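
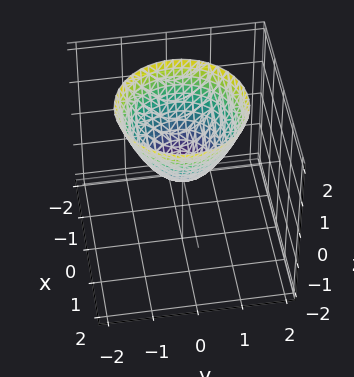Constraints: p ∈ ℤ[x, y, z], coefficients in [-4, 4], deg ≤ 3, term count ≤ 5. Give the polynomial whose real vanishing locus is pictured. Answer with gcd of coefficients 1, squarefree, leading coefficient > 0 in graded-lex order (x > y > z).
x^2 + y^2 - z

First, the degree is 2 — a single bowl opening along one axis; a quadric.
Then, symmetries: rotational symmetry about the z-axis ⇒ p depends on x, y only through x² + y².
Then, observable constraints: one y-axis crossing is at y = 0; it meets the z-axis at z = 0 (among the integer gridlines); one x-axis crossing is at x = 0; a circular section at z = 2 has radius between 1 and 2.
Finally, matching integer coefficients to the picture gives p.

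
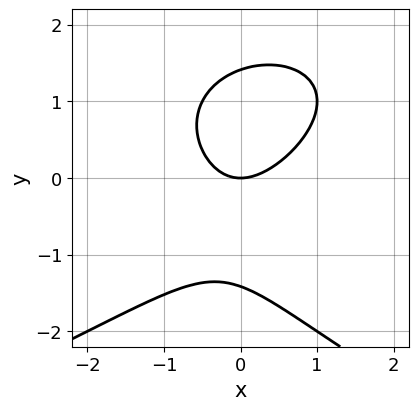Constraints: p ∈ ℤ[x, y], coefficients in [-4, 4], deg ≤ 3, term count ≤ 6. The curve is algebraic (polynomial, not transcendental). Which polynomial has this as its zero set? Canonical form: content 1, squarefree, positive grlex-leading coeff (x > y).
y^3 + 2*x^2 - x*y - 2*y

First, the degree is 3 — no degree-2 curve has this shape.
Next, from the visible intercepts: it meets the x-axis at x = 0 (among the integer gridlines); it crosses the y-axis at the gridline y = 0.
Finally, putting this together gives p.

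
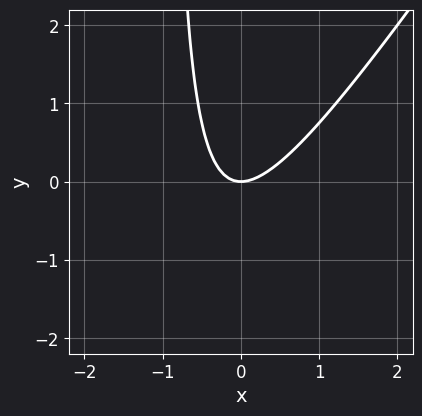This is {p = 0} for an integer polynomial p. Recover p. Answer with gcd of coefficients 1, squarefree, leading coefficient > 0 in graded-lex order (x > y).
3*x^2 - 2*x*y - 2*y

1. Degree: a generic line meets the curve in up to 2 points, so deg p = 2.
2. Reading off the gridlines: it meets the x-axis at x = 0 (among the integer gridlines); it meets the y-axis at y = 0 (among the integer gridlines).
3. Fitting integer coefficients to these (and the overall shape) gives p.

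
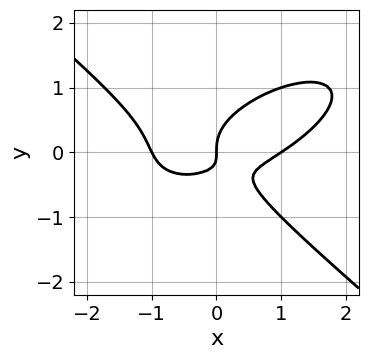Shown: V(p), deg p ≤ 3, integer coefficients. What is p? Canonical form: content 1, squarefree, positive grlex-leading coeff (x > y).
x^3 - x^2*y + 3*y^3 - 2*x*y - x

1. The degree is 3 — the shape is more complex than any degree-2 curve.
2. Reading off the gridlines: the x-axis gridline crossings are at x ∈ {-1, 0, 1}; it crosses the y-axis at the gridline y = 0.
3. The integer polynomial consistent with all of this is the stated p.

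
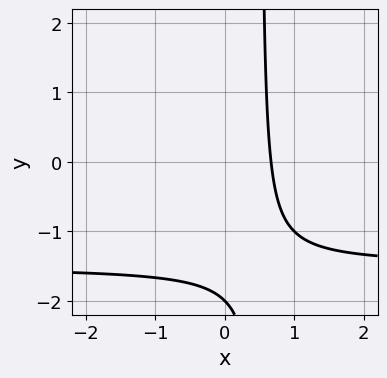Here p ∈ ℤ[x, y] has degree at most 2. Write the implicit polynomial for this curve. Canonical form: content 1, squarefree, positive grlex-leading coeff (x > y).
2*x*y + 3*x - y - 2

deg p = 2.
Reading off the gridlines: it crosses the y-axis at the gridline y = -2.
Matching integer coefficients to the picture gives p.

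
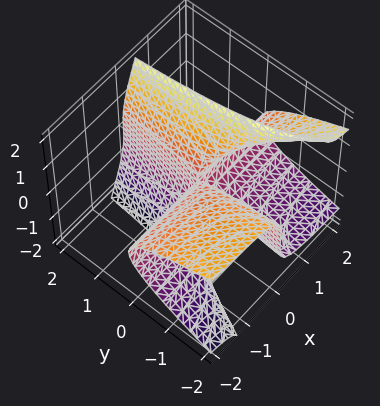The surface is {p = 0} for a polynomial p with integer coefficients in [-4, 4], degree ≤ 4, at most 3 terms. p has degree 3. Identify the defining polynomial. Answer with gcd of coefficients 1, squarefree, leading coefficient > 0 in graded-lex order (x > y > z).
3*x*z^2 - z^3 + 3*x*y

deg p = 3.
Observable constraints: the visible x-axis segment lies entirely on the surface; it meets the z-axis at z = 0 (among the integer gridlines); every point of the y-axis in the box is on the surface.
Fitting integer coefficients to these (and the overall shape) gives p.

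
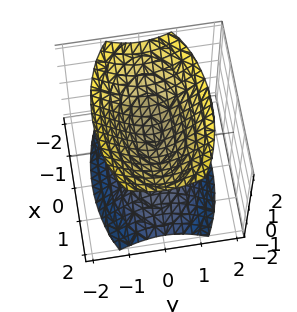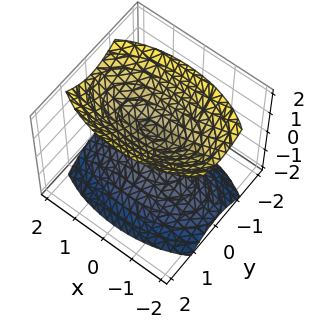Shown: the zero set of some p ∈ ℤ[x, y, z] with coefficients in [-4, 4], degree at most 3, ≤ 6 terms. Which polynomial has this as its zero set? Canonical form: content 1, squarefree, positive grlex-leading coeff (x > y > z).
x^2 + 3*y^2 - 2*z^2 + 1

The picture has 2 separate pieces.
Degree: two separate bowl-shaped sheets opening away from each other; a quadric, so deg p = 2.
Symmetries: the y ↦ −y reflection is a symmetry, so y appears only in even powers; the z ↦ −z reflection is a symmetry, so z appears only in even powers; the x ↦ −x reflection is a symmetry, so x appears only in even powers.
Observable constraints: no y-intercept at any integer in the box; it misses every integer gridline on the x-axis.
Matching integer coefficients to the picture gives p.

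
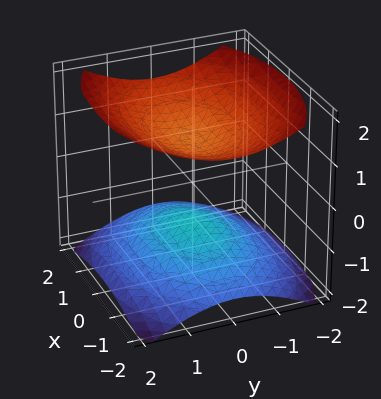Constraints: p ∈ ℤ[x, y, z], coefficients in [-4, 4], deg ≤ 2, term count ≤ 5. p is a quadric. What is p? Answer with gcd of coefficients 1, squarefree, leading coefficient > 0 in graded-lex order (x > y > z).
x^2 + 2*y^2 - 3*z^2 + 3

First, the picture has 2 separate pieces. Treating them together as one polynomial.
Then, degree: two sheets facing apart; a quadric, so deg p = 2.
Then, symmetries: it's symmetric under z → −z, forcing even powers of z; it's symmetric under y → −y, forcing even powers of y; it's symmetric under x → −x, forcing even powers of x.
Next, against the integer gridlines: the surface avoids every integer x-axis point in the box; no y-intercept at any integer in the box; the z-axis gridline crossings are at z ∈ {-1, 1}.
Finally, together with the visible shape, these determine p as stated.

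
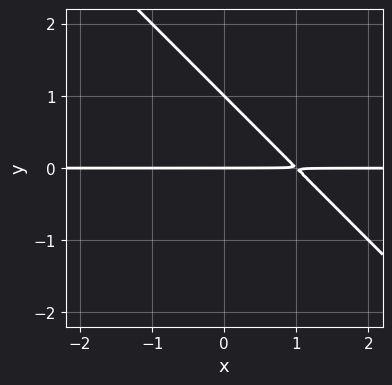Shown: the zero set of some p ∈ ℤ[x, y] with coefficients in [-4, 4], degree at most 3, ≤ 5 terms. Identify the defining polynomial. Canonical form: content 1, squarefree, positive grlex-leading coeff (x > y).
1. deg p = 2. A generic line meets the curve in up to 2 points.
2. From the axis intercepts and sections: the visible x-axis segment lies entirely on the curve; the y-axis gridline crossings are at y ∈ {0, 1}.
3. The integer polynomial consistent with all of this is the stated p.

x*y + y^2 - y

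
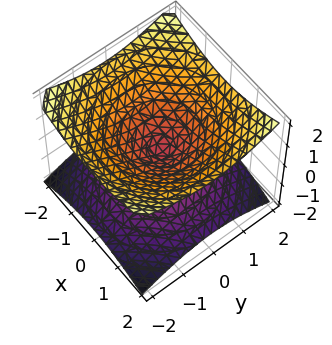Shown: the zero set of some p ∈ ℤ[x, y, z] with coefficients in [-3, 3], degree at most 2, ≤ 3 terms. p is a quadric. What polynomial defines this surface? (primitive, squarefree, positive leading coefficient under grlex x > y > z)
x^2 + y^2 - 2*z^2

deg p = 2.
Symmetries: the z-axis is an axis of rotation, so x and y enter only as x² + y²; the z ↦ −z reflection is a symmetry, so z appears only in even powers.
From the axis intercepts and sections: it meets the z-axis at z = 0 (among the integer gridlines); one y-axis crossing is at y = 0.
Fitting integer coefficients to these (and the overall shape) gives p.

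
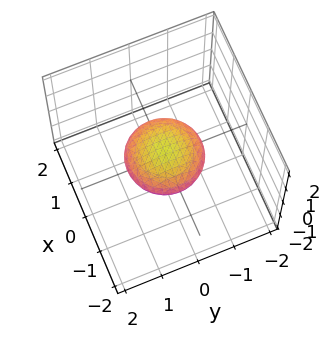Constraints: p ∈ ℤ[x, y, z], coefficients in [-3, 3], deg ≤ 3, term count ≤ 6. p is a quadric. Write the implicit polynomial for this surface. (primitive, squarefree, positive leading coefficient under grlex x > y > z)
First, degree: bounded and convex; a quadric, so deg p = 2.
Then, symmetries: the z ↦ −z reflection is a symmetry, so z appears only in even powers; rotational symmetry about the z-axis ⇒ p depends on x, y only through x² + y².
Next, from the visible intercepts: among the integer gridlines, it crosses the x-axis at x ∈ {-1, 1}; the y-axis gridline crossings are at y ∈ {-1, 1}.
Finally, these observations pin down the coefficients.

x^2 + y^2 + 3*z^2 - 1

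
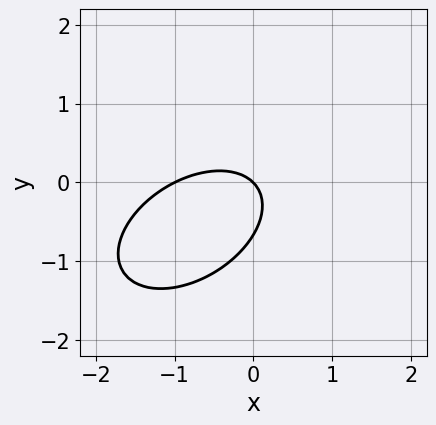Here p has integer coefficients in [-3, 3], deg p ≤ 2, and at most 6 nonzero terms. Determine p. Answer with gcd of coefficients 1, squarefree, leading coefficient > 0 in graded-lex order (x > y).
2*x^2 - 2*x*y + 3*y^2 + 2*x + 2*y

(a) The degree is 2 — the shape is more complex than any degree-1 curve.
(b) From the visible intercepts: it meets the y-axis at y = 0 (among the integer gridlines); among the integer gridlines, it crosses the x-axis at x ∈ {-1, 0}.
(c) Solving for integer coefficients yields p as stated.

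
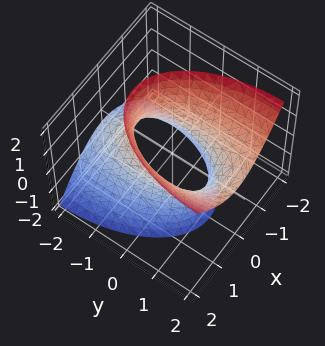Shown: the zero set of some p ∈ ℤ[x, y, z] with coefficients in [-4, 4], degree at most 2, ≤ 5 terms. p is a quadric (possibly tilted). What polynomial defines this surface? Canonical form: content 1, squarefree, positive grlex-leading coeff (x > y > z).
1. Degree: the shape is more complex than any degree-1 surface, so deg p = 2.
2. Checking where it meets the axes: no z-intercept at any integer in the box.
3. Assembling these constraints gives the stated polynomial.

3*x^2 + y^2 - 2*y*z - z^2 - 2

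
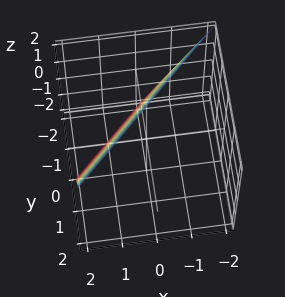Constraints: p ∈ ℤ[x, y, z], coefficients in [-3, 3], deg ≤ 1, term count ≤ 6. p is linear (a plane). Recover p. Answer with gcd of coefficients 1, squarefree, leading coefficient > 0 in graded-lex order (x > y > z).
(a) deg p = 1.
(b) Observable constraints: one y-axis crossing is at y = -1; one z-axis crossing is at z = 2.
(c) Fitting integer coefficients to these (and the overall shape) gives p.

2*x - 2*y + z - 2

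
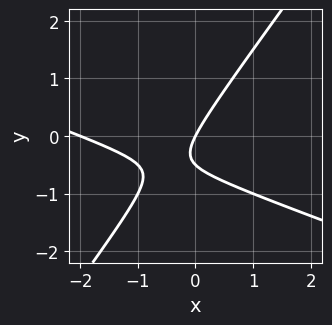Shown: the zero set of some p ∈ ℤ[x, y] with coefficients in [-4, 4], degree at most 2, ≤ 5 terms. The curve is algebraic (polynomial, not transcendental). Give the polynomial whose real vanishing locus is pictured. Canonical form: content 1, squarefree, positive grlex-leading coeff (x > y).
deg p = 2.
Against the integer gridlines: it crosses the y-axis at the gridline y = 0; the x-axis gridline crossings are at x ∈ {-2, 0}.
Putting this together gives p.

x^2 + 2*x*y - 2*y^2 + 2*x - y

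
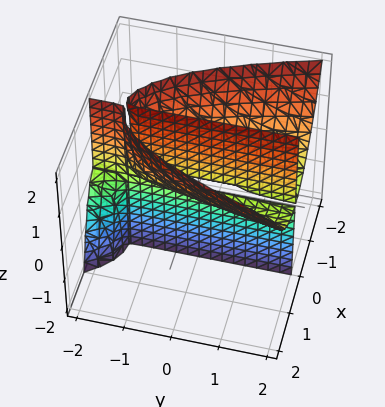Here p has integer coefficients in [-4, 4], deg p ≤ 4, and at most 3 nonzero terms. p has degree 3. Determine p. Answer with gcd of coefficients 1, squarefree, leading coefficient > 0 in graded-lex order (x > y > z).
3*x^3 - 2*x*y*z - 3*x*z

First, the picture has 3 separate pieces. They look like related sheets of one shape, so recover p as a whole.
Then, degree: the shape is more complex than any degree-2 surface, so deg p = 3.
Next, reading off the gridlines: the visible z-axis segment lies entirely on the surface; one x-axis crossing is at x = 0.
Finally, together with the visible shape, these determine p as stated. Check: (0, -1, 0) on the y-axis lies on the surface, and p(0, -1, 0) = 0. ✓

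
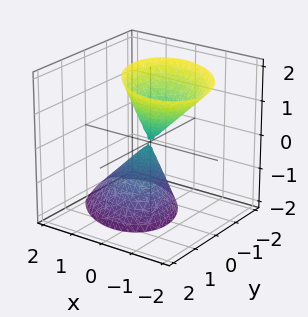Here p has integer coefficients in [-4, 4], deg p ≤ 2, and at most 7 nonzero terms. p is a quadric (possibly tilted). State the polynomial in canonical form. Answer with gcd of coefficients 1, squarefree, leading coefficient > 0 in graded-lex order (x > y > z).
3*x^2 + 2*x*y + 2*x*z + 3*y^2 - z^2

1. There are 2 components.
2. deg p = 2.
3. Checking where it meets the axes: one z-axis crossing is at z = 0; one y-axis crossing is at y = 0.
4. Assembling these constraints gives the stated polynomial.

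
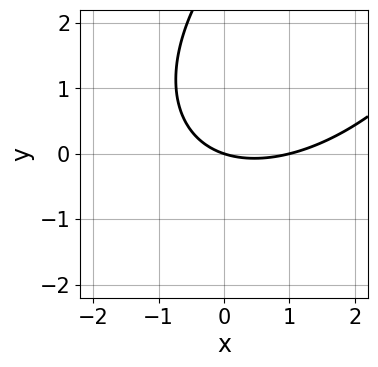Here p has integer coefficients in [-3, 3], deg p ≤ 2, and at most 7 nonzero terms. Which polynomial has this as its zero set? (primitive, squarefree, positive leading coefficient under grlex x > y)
x^2 - x*y + y^2 - x - 3*y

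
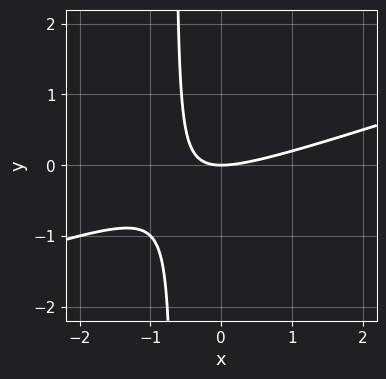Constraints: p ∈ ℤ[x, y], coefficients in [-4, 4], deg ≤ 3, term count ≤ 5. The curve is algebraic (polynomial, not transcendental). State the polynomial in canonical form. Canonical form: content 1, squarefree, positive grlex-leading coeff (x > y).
The degree is 2 — no degree-1 curve has this shape.
From the visible intercepts: it crosses the x-axis at the gridline x = 0; one y-axis crossing is at y = 0.
These observations pin down the coefficients.

x^2 - 3*x*y - 2*y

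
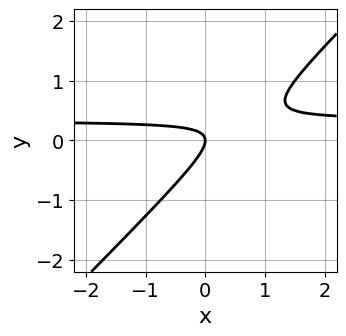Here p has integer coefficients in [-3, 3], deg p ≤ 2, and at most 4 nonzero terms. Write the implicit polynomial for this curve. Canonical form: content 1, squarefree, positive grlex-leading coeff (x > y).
3*x*y - 3*y^2 - x

(a) deg p = 2.
(b) From the visible intercepts: it meets the x-axis at x = 0 (among the integer gridlines); one y-axis crossing is at y = 0.
(c) Assembling these constraints gives the stated polynomial.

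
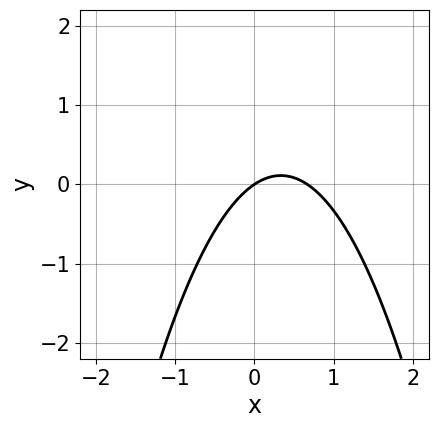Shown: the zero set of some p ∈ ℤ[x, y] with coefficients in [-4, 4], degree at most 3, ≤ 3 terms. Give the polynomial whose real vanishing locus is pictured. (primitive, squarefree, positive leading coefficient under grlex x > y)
3*x^2 - 2*x + 3*y

1. deg p = 2. A generic line meets the curve in up to 2 points.
2. Observable constraints: one x-axis crossing is at x = 0; it crosses the y-axis at the gridline y = 0.
3. The integer polynomial consistent with all of this is the stated p.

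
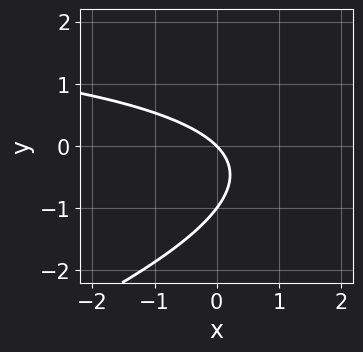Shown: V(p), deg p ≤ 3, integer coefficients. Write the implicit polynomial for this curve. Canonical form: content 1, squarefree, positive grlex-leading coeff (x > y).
x*y - 3*y^2 - 3*x - 3*y

Degree: a generic line meets the curve in up to 2 points, so deg p = 2.
From the visible intercepts: among the integer gridlines, it crosses the y-axis at y ∈ {-1, 0}; it crosses the x-axis at the gridline x = 0.
Fitting integer coefficients to these (and the overall shape) gives p.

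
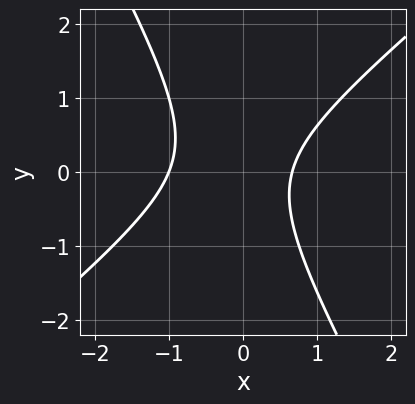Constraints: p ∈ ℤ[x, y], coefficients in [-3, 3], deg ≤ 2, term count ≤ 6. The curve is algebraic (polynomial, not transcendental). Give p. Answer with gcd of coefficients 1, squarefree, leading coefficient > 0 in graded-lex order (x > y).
3*x^2 - 2*x*y - 2*y^2 + x - 2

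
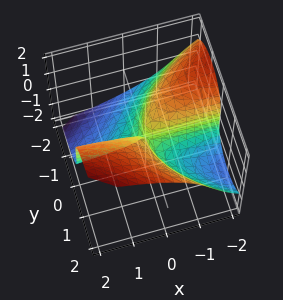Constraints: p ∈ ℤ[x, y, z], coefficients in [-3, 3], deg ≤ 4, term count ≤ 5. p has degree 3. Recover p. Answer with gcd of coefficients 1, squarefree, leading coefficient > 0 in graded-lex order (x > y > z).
Degree: the shape is more complex than any degree-2 surface, so deg p = 3.
From the axis intercepts and sections: it meets the y-axis at y = 0 (among the integer gridlines); it crosses the z-axis at the gridline z = 0.
Together with the visible shape, these determine p as stated.

y^3 - y^2*z - z^3 + 3*x*y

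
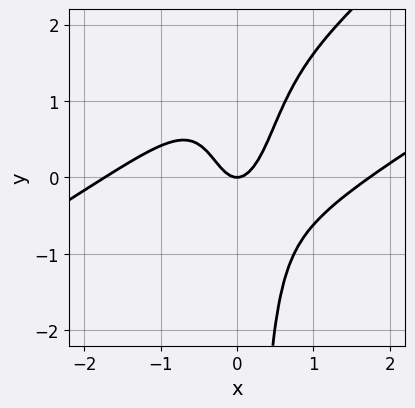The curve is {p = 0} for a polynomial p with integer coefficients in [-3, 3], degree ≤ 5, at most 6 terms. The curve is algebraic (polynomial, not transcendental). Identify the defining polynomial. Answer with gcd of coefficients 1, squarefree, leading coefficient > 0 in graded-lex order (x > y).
The degree is 4 — a generic line meets the curve in up to 4 points.
From the visible intercepts: it meets the x-axis at x = 0 (among the integer gridlines); it meets the y-axis at y = 0 (among the integer gridlines).
Fitting integer coefficients to these (and the overall shape) gives p.

x^4 - 3*x^3*y + 2*x^2*y^2 - 3*x^2 + y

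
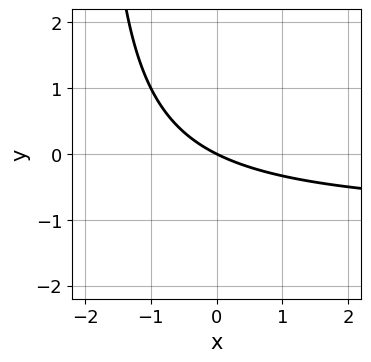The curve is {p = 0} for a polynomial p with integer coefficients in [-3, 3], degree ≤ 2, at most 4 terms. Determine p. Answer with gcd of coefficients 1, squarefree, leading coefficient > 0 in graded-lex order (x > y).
Degree: no degree-1 curve has this shape, so deg p = 2.
From the visible intercepts: it meets the x-axis at x = 0 (among the integer gridlines); it crosses the y-axis at the gridline y = 0.
Solving for integer coefficients yields p as stated.

x*y + x + 2*y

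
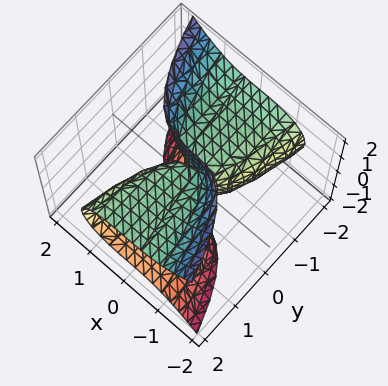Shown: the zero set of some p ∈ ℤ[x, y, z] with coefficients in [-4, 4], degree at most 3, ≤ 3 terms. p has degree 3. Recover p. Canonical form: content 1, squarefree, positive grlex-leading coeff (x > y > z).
(a) deg p = 3.
(b) Reading off the gridlines: it crosses the y-axis at the gridline y = 0; it crosses the x-axis at the gridline x = 0; the visible z-axis segment lies entirely on the surface.
(c) Putting this together gives p.

x^3 + y*z^2 - y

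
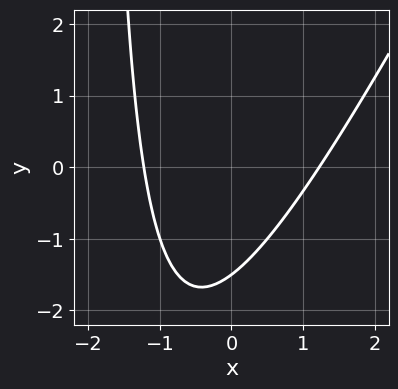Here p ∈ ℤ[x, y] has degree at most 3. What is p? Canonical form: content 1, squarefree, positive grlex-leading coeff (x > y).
2*x^2 - x*y - 2*y - 3

deg p = 2.
Putting this together gives p.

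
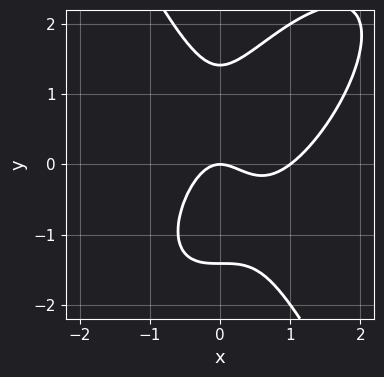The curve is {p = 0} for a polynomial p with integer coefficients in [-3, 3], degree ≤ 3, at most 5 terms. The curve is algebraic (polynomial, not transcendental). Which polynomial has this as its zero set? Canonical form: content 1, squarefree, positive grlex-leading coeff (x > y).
3*x^3 - 2*x^2*y + y^3 - 3*x^2 - 2*y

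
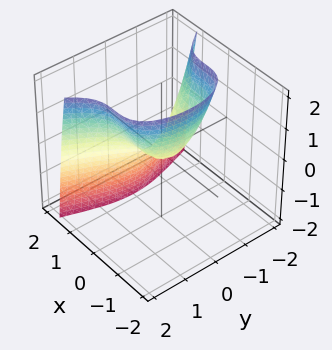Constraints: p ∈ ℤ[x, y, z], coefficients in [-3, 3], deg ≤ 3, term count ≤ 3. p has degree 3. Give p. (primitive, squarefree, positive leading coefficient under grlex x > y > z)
1. The degree is 3 — the shape is more complex than any degree-2 surface.
2. Against the integer gridlines: one z-axis crossing is at z = 0; it meets the y-axis at y = 0 (among the integer gridlines).
3. Putting this together gives p.

3*x^3 - 2*y^2 + 2*z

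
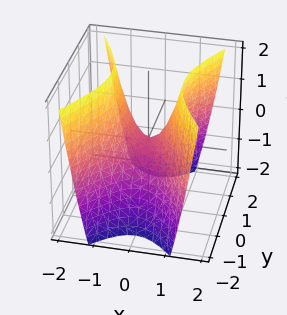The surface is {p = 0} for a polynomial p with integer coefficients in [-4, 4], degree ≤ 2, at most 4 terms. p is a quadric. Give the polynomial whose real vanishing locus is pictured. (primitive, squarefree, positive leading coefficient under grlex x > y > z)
First, deg p = 2. A saddle surface; a quadric.
Next, symmetries: the y ↦ −y reflection is a symmetry, so y appears only in even powers; the x ↦ −x reflection is a symmetry, so x appears only in even powers.
Next, reading off the gridlines: one x-axis crossing is at x = 0; it meets the z-axis at z = 0 (among the integer gridlines).
Finally, the integer polynomial consistent with all of this is the stated p.

2*x^2 - y^2 - z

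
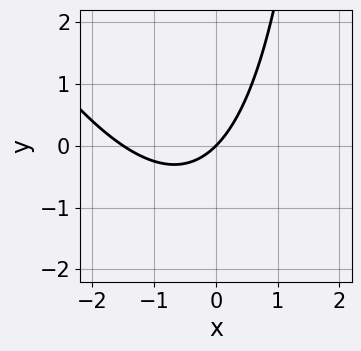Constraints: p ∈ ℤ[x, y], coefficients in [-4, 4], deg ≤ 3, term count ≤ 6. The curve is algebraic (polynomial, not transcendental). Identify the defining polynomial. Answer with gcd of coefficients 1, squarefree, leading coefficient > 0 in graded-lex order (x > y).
1. The degree is 2 — no degree-1 curve has this shape.
2. Reading off the gridlines: one y-axis crossing is at y = 0; it crosses the x-axis at the gridline x = 0.
3. Assembling these constraints gives the stated polynomial.

2*x^2 + x*y + 3*x - 3*y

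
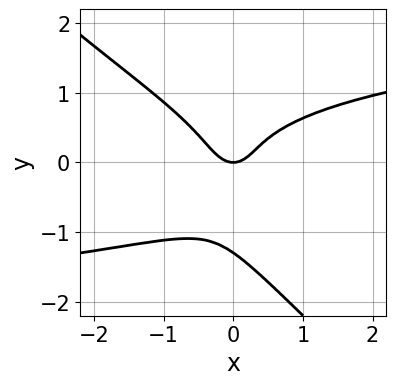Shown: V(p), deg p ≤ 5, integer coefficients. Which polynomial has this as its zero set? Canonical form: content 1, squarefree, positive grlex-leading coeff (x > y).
2*x*y^3 + 2*y^4 + 2*y^3 - 2*x^2 + y

1. deg p = 4.
2. Reading off the gridlines: it meets the x-axis at x = 0 (among the integer gridlines); it crosses the y-axis at the gridline y = 0.
3. Together with the visible shape, these determine p as stated.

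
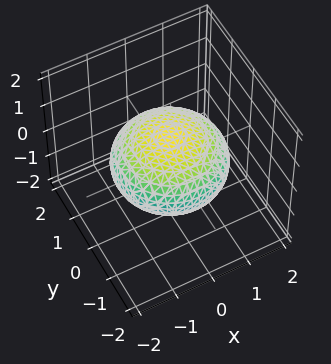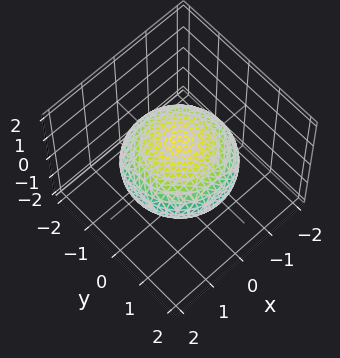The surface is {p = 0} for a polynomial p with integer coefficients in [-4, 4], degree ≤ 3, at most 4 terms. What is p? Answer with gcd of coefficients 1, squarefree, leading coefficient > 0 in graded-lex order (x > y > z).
1. The degree is 2 — a generic line meets the surface in up to 2 points.
2. Symmetries: rotational symmetry about the z-axis ⇒ p depends on x, y only through x² + y².
3. Checking where it meets the axes: a circular section at z = 0 has radius between 1 and 2; the z-axis gridline crossings are at z ∈ {-1, 1}.
4. The integer polynomial consistent with all of this is the stated p.

x^2 + y^2 + 2*z^2 - 2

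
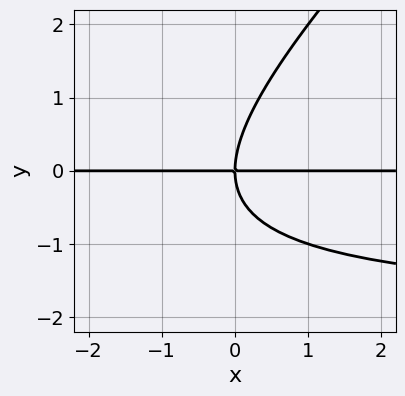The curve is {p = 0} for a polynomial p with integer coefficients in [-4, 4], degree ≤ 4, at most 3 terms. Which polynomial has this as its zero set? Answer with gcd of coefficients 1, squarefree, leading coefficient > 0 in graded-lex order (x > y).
x*y^2 - y^3 + 2*x*y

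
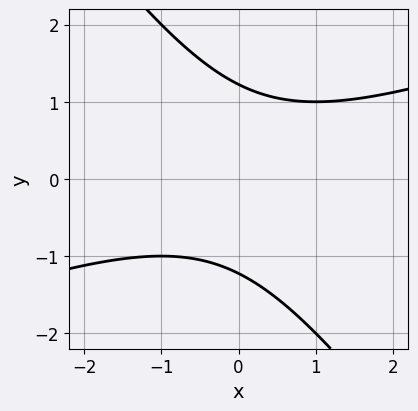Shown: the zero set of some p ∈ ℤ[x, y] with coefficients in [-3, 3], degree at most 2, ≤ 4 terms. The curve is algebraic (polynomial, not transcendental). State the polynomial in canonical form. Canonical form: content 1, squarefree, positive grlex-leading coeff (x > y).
x^2 - 2*x*y - 2*y^2 + 3

1. Degree: the shape is more complex than any degree-1 curve, so deg p = 2.
2. Reading off the gridlines: it misses every integer gridline on the x-axis.
3. The integer polynomial consistent with all of this is the stated p.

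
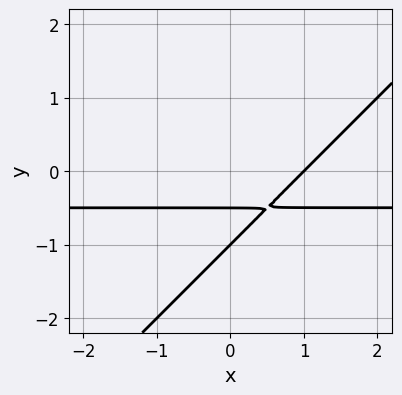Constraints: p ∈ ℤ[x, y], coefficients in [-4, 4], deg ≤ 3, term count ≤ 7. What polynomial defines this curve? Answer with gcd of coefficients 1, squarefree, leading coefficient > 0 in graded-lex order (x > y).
2*x*y - 2*y^2 + x - 3*y - 1

First, deg p = 2. The shape is more complex than any degree-1 curve.
Then, observable constraints: it crosses the x-axis at the gridline x = 1; it crosses the y-axis at the gridline y = -1.
Finally, the integer polynomial consistent with all of this is the stated p.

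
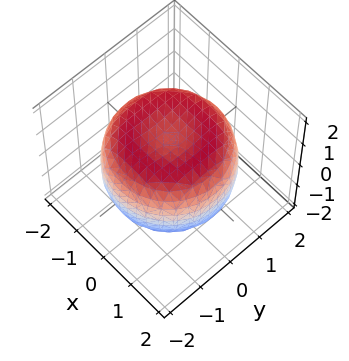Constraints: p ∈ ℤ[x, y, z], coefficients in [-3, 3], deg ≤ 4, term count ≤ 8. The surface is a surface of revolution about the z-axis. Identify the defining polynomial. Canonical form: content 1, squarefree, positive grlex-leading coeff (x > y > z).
(a) The degree is 4 — no degree-3 surface has this shape.
(b) Symmetry: the surface is invariant under rotation about z: p = q(x² + y², z).
(c) Observable constraints: a circular section at z = 1 has radius between 1 and 2; the z-axis gridline crossings are at z ∈ {-1, 1}.
(d) Matching integer coefficients to the picture gives p.

x^4 + 2*x^2*y^2 + y^4 - 2*x^2 - 2*y^2 + 2*z^2 - 2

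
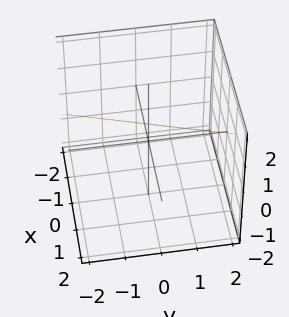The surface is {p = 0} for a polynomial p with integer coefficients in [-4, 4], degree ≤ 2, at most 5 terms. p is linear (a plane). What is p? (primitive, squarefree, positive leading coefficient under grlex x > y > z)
3*x - y - 3*z + 2

1. deg p = 1. The surface is flat (a plane).
2. From the visible intercepts: it meets the y-axis at y = 2 (among the integer gridlines).
3. Solving for integer coefficients yields p as stated.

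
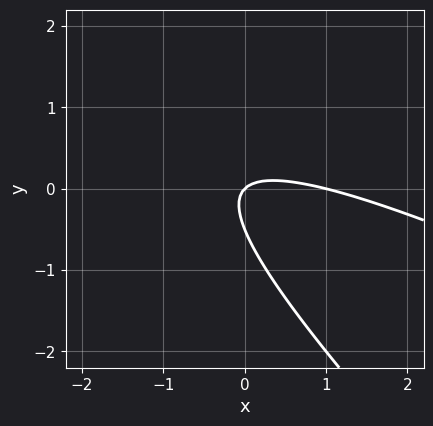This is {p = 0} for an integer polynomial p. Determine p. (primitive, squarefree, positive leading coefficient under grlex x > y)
x^2 + 3*x*y + 2*y^2 - x + y

1. deg p = 2. No degree-1 curve has this shape.
2. From the visible intercepts: one y-axis crossing is at y = 0; among the integer gridlines, it crosses the x-axis at x ∈ {0, 1}.
3. Together with the visible shape, these determine p as stated.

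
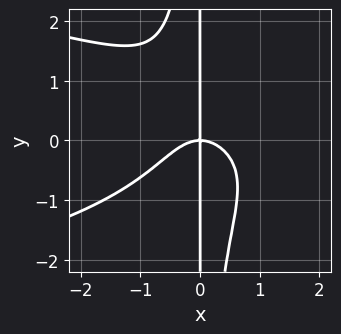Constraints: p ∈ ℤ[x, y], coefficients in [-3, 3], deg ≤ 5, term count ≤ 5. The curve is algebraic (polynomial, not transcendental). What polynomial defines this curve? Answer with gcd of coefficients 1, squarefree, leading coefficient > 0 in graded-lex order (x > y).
x^2*y^2 + x^3 + x*y

1. deg p = 4.
2. Reading off the gridlines: it meets the x-axis at x = 0 (among the integer gridlines); the visible y-axis segment lies entirely on the curve.
3. These observations pin down the coefficients.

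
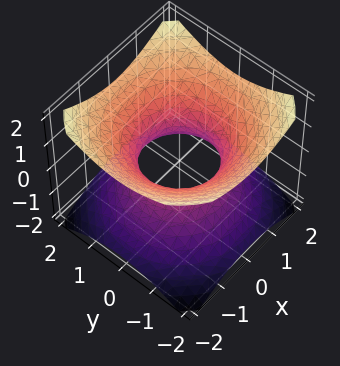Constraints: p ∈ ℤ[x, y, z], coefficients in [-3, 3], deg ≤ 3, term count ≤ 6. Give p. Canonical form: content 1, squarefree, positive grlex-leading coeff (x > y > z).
2*x^2 + 2*y^2 - 3*z^2 - 2

The degree is 2 — an hourglass — one-sheet hyperboloid; a quadric.
Symmetries: mirror symmetry z ↦ −z ⇒ only even powers of z; every cross-section ⟂ z is a circle, so x, y appear only via x² + y².
Reading off the gridlines: it misses every integer gridline on the z-axis; among the integer gridlines, it crosses the x-axis at x ∈ {-1, 1}; the y-axis gridline crossings are at y ∈ {-1, 1}; a circular section at z = -1 has radius between 1 and 2.
The integer polynomial consistent with all of this is the stated p.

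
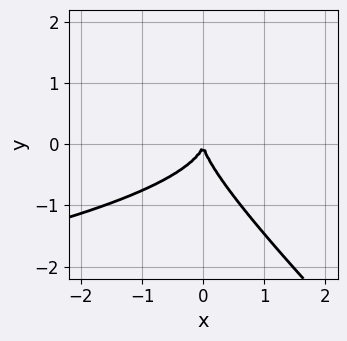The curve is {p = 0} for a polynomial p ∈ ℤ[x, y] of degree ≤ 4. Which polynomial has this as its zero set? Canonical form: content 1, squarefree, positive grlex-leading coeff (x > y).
x*y^2 + y^3 + x^2

First, deg p = 3. No degree-2 curve has this shape.
Then, reading off the gridlines: it meets the x-axis at x = 0 (among the integer gridlines); it meets the y-axis at y = 0 (among the integer gridlines).
Finally, together with the visible shape, these determine p as stated.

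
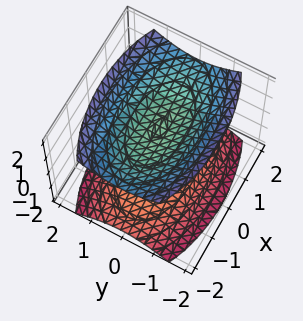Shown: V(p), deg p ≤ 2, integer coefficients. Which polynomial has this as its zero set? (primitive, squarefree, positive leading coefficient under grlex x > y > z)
The picture has 2 separate pieces.
deg p = 2.
Symmetries: the x ↦ −x reflection is a symmetry, so x appears only in even powers; it's symmetric under y → −y, forcing even powers of y; it's symmetric under z → −z, forcing even powers of z.
From the visible intercepts: no x-intercept at any integer in the box; it misses every integer gridline on the y-axis; the z-axis gridline crossings are at z ∈ {-1, 1}.
Solving for integer coefficients yields p as stated.

x^2 + 3*y^2 - 3*z^2 + 3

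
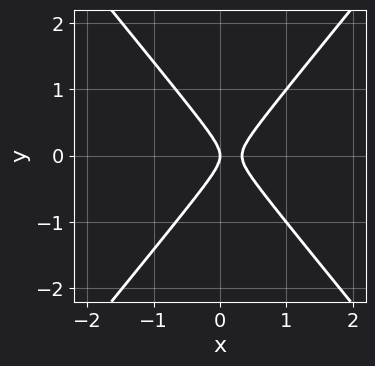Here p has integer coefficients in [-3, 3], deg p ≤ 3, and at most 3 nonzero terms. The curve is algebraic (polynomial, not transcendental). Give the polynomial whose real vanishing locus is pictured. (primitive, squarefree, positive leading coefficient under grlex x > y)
3*x^2 - 2*y^2 - x

deg p = 2. No degree-1 curve has this shape.
Symmetries: the y ↦ −y reflection is a symmetry, so y appears only in even powers.
From the axis intercepts and sections: it crosses the x-axis at the gridline x = 0; it crosses the y-axis at the gridline y = 0.
Solving for integer coefficients yields p as stated.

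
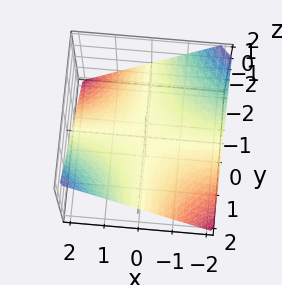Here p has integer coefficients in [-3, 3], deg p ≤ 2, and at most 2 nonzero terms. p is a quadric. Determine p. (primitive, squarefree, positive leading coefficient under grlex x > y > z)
deg p = 2. A hyperbolic paraboloid; a quadric.
From the axis intercepts and sections: the visible x-axis segment lies entirely on the surface; it crosses the z-axis at the gridline z = 0; every point of the y-axis in the box is on the surface.
Assembling these constraints gives the stated polynomial.

x*y - 2*z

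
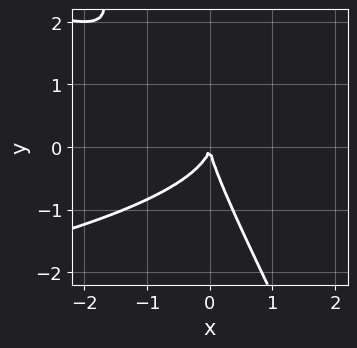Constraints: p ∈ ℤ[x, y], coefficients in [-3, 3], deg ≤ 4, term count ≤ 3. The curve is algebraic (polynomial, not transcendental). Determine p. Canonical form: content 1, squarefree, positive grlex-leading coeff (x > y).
(a) The degree is 3 — a generic line meets the curve in up to 3 points.
(b) Observable constraints: it crosses the y-axis at the gridline y = 0; it crosses the x-axis at the gridline x = 0.
(c) Solving for integer coefficients yields p as stated.

2*x*y^2 + y^3 + 2*x^2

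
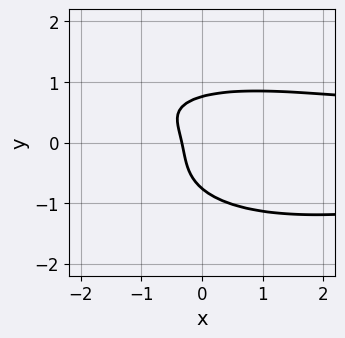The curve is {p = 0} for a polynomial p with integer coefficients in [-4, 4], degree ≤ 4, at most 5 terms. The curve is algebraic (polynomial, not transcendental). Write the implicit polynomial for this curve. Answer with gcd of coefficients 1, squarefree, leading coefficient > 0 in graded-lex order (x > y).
Degree: a generic line meets the curve in up to 4 points, so deg p = 4.
The integer polynomial consistent with all of this is the stated p.

x^2*y^2 + 3*y^4 + 2*x*y - 3*x - 1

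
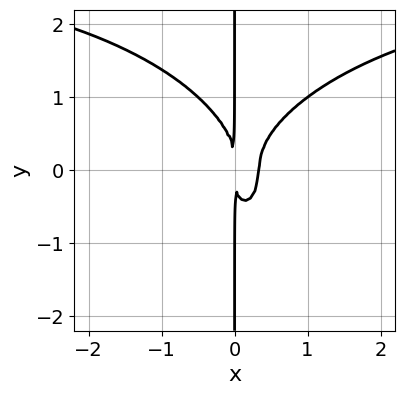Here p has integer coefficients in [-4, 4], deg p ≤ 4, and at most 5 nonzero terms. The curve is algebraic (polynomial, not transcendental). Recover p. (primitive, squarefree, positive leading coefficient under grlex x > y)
x^3*y + x*y^3 - 3*x^3 + x^2

First, degree: the shape is more complex than any degree-3 curve, so deg p = 4.
Next, checking where it meets the axes: every point of the y-axis in the box is on the curve.
Finally, matching integer coefficients to the picture gives p.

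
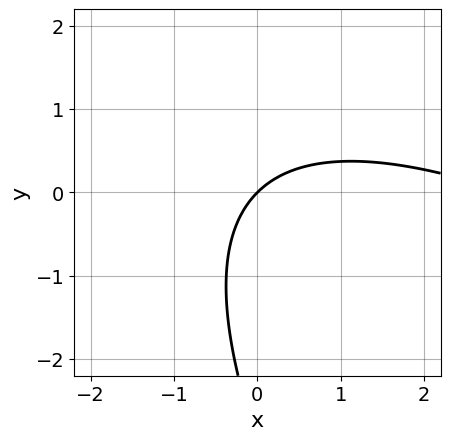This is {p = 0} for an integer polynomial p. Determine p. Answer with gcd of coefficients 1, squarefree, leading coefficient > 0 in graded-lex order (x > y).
x^2 + 2*x*y + y^2 - 3*x + 3*y

First, deg p = 2.
Then, against the integer gridlines: it crosses the x-axis at the gridline x = 0; it crosses the y-axis at the gridline y = 0.
Finally, assembling these constraints gives the stated polynomial.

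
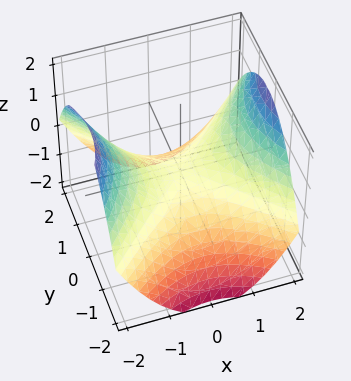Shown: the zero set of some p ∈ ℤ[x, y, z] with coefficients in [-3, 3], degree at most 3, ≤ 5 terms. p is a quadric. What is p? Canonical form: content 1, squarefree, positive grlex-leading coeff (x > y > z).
deg p = 2. A hyperbolic paraboloid; a quadric.
Symmetries: mirror symmetry y ↦ −y ⇒ only even powers of y; mirror symmetry x ↦ −x ⇒ only even powers of x.
Reading off the gridlines: it meets the y-axis at y = 0 (among the integer gridlines); it meets the x-axis at x = 0 (among the integer gridlines); one z-axis crossing is at z = 0.
Together with the visible shape, these determine p as stated.

x^2 - y^2 - 2*z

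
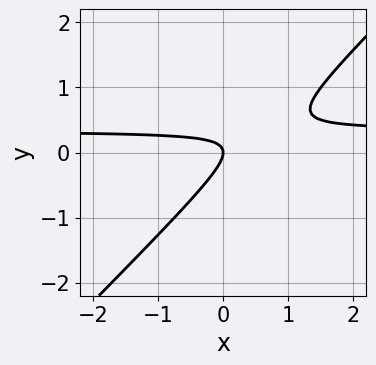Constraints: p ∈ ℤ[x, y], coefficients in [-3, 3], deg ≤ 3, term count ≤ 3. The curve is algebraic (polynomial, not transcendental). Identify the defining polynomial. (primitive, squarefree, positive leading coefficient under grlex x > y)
3*x*y - 3*y^2 - x

First, degree: a generic line meets the curve in up to 2 points, so deg p = 2.
Then, from the axis intercepts and sections: one x-axis crossing is at x = 0; it meets the y-axis at y = 0 (among the integer gridlines).
Finally, together with the visible shape, these determine p as stated.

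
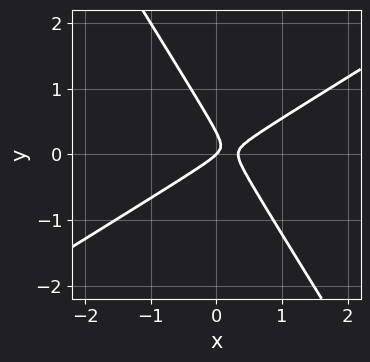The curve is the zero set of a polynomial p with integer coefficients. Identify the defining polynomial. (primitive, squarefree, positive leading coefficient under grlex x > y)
3*x^2 - 3*x*y - 3*y^2 - x + y

(a) The degree is 2 — a generic line meets the curve in up to 2 points.
(b) From the axis intercepts and sections: one x-axis crossing is at x = 0; it crosses the y-axis at the gridline y = 0.
(c) Putting this together gives p.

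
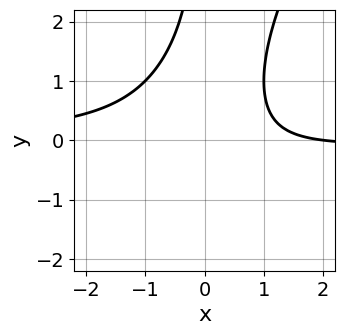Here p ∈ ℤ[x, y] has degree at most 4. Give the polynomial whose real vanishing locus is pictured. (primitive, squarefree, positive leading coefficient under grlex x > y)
2*x^2*y - x*y^2 + x - 2

(a) The degree is 3 — no degree-2 curve has this shape.
(b) From the visible intercepts: it meets the x-axis at x = 2 (among the integer gridlines); it misses every integer gridline on the y-axis.
(c) Fitting integer coefficients to these (and the overall shape) gives p.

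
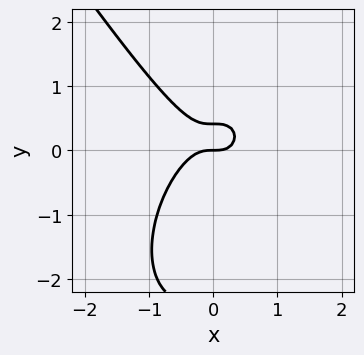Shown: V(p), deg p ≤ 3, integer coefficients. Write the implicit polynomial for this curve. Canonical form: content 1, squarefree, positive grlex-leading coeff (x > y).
deg p = 3. The shape is more complex than any degree-2 curve.
Checking where it meets the axes: one y-axis crossing is at y = 0; one x-axis crossing is at x = 0.
Matching integer coefficients to the picture gives p.

3*x^3 + y^3 + 2*y^2 - y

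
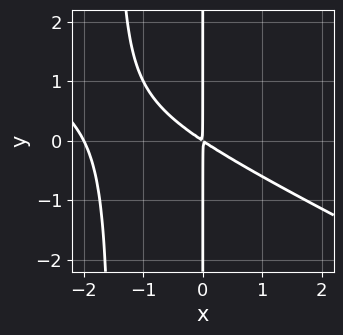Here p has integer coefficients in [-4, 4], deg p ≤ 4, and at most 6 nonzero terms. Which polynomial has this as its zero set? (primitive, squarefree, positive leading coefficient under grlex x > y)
The degree is 3 — the shape is more complex than any degree-2 curve.
Observable constraints: every point of the y-axis in the box is on the curve; one x-axis crossing is at x = -2.
Together with the visible shape, these determine p as stated.

x^3 + 2*x^2*y + 2*x^2 + 3*x*y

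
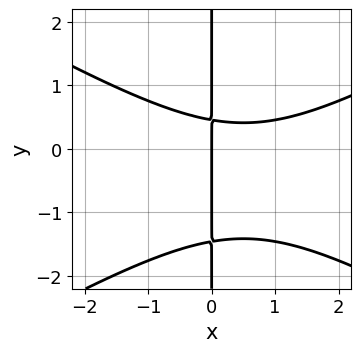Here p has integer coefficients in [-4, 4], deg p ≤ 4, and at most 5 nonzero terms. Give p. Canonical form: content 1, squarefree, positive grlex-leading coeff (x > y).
x^3 - 3*x*y^2 - x^2 - 3*x*y + 2*x

(a) Degree: the shape is more complex than any degree-2 curve, so deg p = 3.
(b) Against the integer gridlines: every point of the y-axis in the box is on the curve; it meets the x-axis at x = 0 (among the integer gridlines).
(c) Assembling these constraints gives the stated polynomial.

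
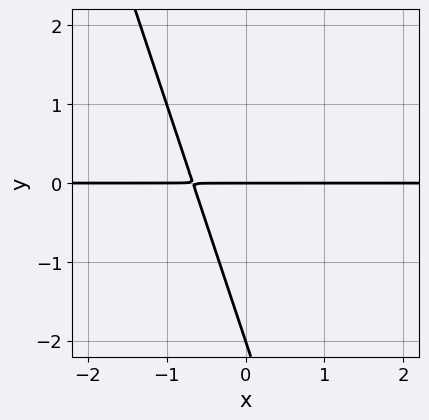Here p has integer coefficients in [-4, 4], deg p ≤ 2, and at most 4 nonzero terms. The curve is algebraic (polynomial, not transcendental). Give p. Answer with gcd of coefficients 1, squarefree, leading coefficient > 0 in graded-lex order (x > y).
3*x*y + y^2 + 2*y

deg p = 2. The shape is more complex than any degree-1 curve.
Reading off the gridlines: among the integer gridlines, it crosses the y-axis at y ∈ {-2, 0}; the visible x-axis segment lies entirely on the curve.
Assembling these constraints gives the stated polynomial.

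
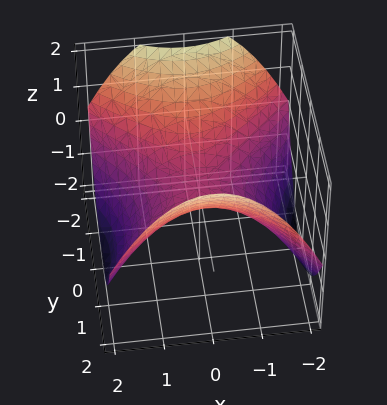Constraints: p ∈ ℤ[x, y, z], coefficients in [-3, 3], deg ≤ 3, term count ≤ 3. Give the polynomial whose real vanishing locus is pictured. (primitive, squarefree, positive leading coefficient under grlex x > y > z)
x^2 - y^2 + 2*z

1. deg p = 2. A hyperbolic paraboloid; a quadric.
2. Symmetries: mirror symmetry y ↦ −y ⇒ only even powers of y; the x ↦ −x reflection is a symmetry, so x appears only in even powers.
3. Checking where it meets the axes: it meets the z-axis at z = 0 (among the integer gridlines); one y-axis crossing is at y = 0.
4. Fitting integer coefficients to these (and the overall shape) gives p.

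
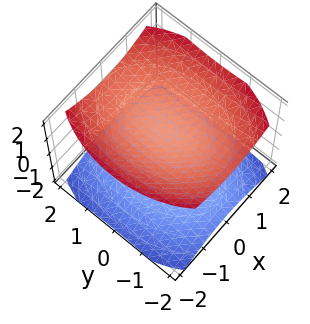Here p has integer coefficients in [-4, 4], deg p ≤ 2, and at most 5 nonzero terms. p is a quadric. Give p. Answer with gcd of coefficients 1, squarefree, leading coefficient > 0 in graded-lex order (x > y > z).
2*x^2 + y^2 - 3*z^2 + 3

First, the picture has 2 separate pieces. Treating them together as one polynomial.
Then, the degree is 2 — two sheets facing apart; a quadric.
Next, symmetries: it's symmetric under y → −y, forcing even powers of y; it's symmetric under z → −z, forcing even powers of z; it's symmetric under x → −x, forcing even powers of x.
Next, checking where it meets the axes: it misses every integer gridline on the y-axis; the z-axis gridline crossings are at z ∈ {-1, 1}; the surface avoids every integer x-axis point in the box.
Finally, these observations pin down the coefficients.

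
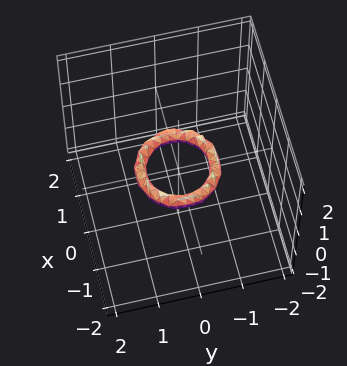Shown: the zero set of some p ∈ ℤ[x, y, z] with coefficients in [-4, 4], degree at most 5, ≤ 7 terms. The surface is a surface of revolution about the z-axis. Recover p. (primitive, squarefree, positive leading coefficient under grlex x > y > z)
(a) The degree is 4 — a generic line meets the surface in up to 4 points.
(b) Symmetries: rotational symmetry about the z-axis ⇒ p depends on x, y only through x² + y².
(c) Against the integer gridlines: among the integer gridlines, it crosses the y-axis at y ∈ {-1, 1}; among the integer gridlines, it crosses the x-axis at x ∈ {-1, 1}; no z-intercept at any integer in the box.
(d) Assembling these constraints gives the stated polynomial.

2*x^4 + 4*x^2*y^2 + 2*y^4 - 3*x^2 - 3*y^2 + 2*z^2 + 1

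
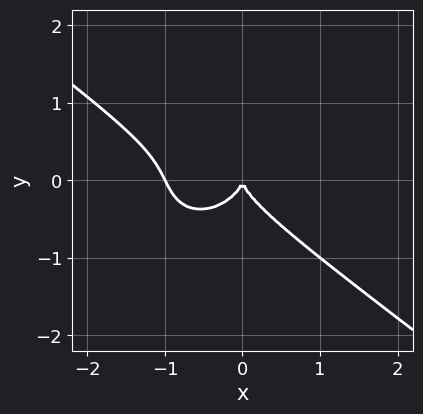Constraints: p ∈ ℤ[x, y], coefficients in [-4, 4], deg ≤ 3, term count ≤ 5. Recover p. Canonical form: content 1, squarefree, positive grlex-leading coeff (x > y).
2*x^3 + x^2*y + 3*y^3 + 2*x^2

The degree is 3 — no degree-2 curve has this shape.
Observable constraints: it meets the y-axis at y = 0 (among the integer gridlines); the x-axis gridline crossings are at x ∈ {-1, 0}.
Putting this together gives p.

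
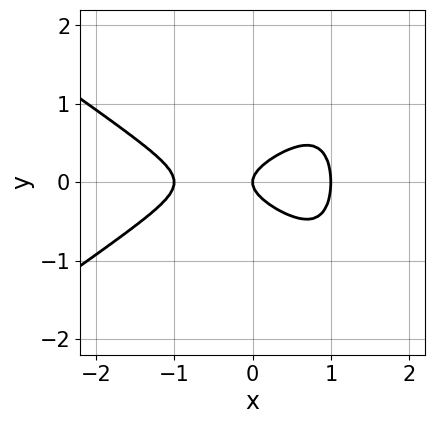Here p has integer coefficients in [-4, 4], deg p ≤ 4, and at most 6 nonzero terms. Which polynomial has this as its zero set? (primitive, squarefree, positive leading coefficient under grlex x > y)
x^3 - 2*x*y^2 + 3*y^2 - x

The degree is 3 — a generic line meets the curve in up to 3 points.
Symmetries: the y ↦ −y reflection is a symmetry, so y appears only in even powers.
From the axis intercepts and sections: it crosses the y-axis at the gridline y = 0; the x-axis gridline crossings are at x ∈ {-1, 0, 1}.
Assembling these constraints gives the stated polynomial.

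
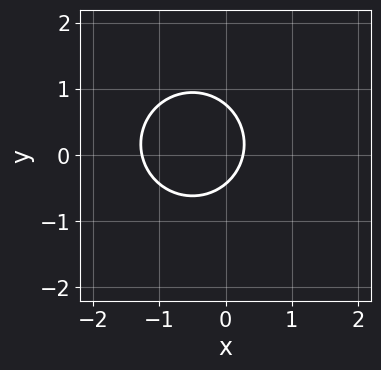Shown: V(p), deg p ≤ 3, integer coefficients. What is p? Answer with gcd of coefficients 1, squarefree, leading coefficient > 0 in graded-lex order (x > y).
3*x^2 + 3*y^2 + 3*x - y - 1

(a) Degree: the shape is more complex than any degree-1 curve, so deg p = 2.
(b) The integer polynomial consistent with all of this is the stated p.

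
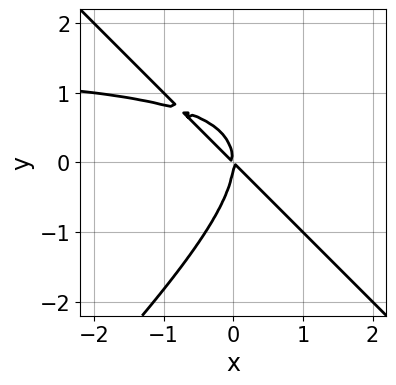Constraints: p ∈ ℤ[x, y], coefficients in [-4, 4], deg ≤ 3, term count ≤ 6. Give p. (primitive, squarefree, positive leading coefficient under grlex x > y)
2*x^2*y - 2*y^3 - 3*x^2 - 3*x*y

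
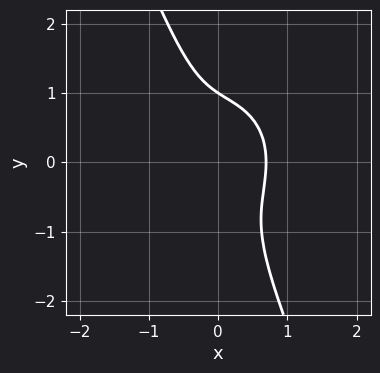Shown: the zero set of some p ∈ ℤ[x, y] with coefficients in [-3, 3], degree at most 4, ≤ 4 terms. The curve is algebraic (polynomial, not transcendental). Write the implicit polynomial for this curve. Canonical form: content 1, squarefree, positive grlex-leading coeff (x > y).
First, deg p = 3. The shape is more complex than any degree-2 curve.
Then, checking where it meets the axes: one y-axis crossing is at y = 1.
Finally, matching integer coefficients to the picture gives p.

3*x^3 + 2*x*y^2 + y^3 - 1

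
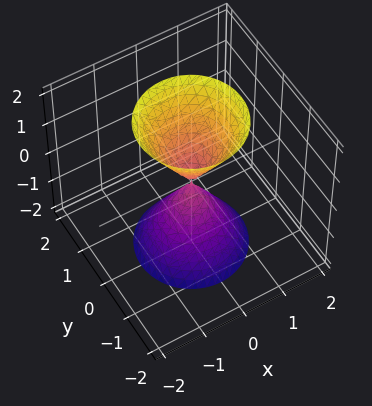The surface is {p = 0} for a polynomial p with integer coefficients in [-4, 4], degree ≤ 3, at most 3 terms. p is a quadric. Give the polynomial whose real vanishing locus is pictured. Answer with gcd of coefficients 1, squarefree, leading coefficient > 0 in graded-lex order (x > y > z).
3*x^2 + 3*y^2 - z^2

First, I count 2 distinct pieces.
Next, the degree is 2 — two nappes meeting at a single point; a quadric.
Then, by symmetry, every cross-section ⟂ z is a circle, so x, y appear only via x² + y²; it's symmetric under z → −z, forcing even powers of z.
Then, observable constraints: one z-axis crossing is at z = 0; one y-axis crossing is at y = 0; one x-axis crossing is at x = 0.
Finally, fitting integer coefficients to these (and the overall shape) gives p.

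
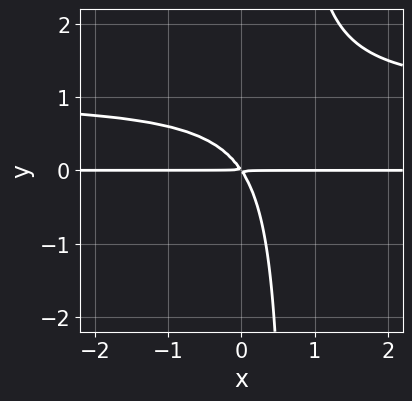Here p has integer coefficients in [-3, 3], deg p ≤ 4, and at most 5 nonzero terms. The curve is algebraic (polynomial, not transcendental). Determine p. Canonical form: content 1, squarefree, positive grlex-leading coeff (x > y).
3*x*y^2 - 3*x*y - 2*y^2

First, degree: a generic line meets the curve in up to 3 points, so deg p = 3.
Next, reading off the gridlines: every point of the x-axis in the box is on the curve.
Finally, these observations pin down the coefficients.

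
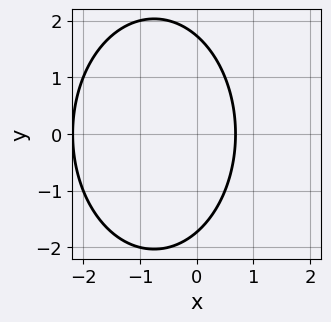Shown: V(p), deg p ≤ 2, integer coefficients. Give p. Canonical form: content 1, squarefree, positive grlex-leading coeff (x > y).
2*x^2 + y^2 + 3*x - 3

(a) deg p = 2.
(b) Symmetries: it's symmetric under y → −y, forcing even powers of y.
(c) Solving for integer coefficients yields p as stated.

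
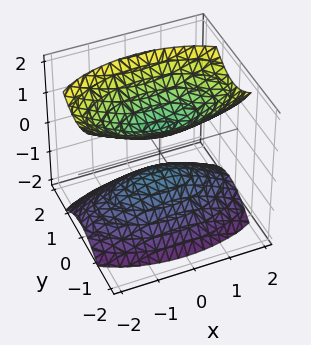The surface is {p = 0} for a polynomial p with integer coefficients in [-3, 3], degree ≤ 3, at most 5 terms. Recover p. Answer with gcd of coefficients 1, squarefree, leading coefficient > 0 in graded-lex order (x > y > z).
I count 2 distinct pieces.
deg p = 2.
Symmetries: mirror symmetry z ↦ −z ⇒ only even powers of z; mirror symmetry y ↦ −y ⇒ only even powers of y; mirror symmetry x ↦ −x ⇒ only even powers of x.
From the visible intercepts: no x-intercept at any integer in the box; no y-intercept at any integer in the box.
The integer polynomial consistent with all of this is the stated p.

x^2 + 3*y^2 - 2*z^2 + 1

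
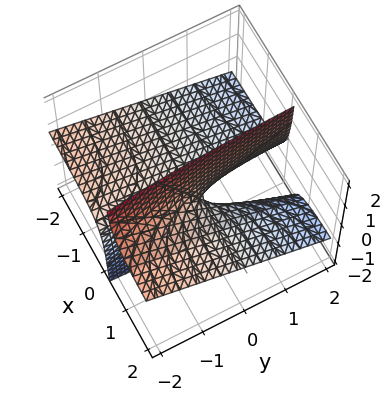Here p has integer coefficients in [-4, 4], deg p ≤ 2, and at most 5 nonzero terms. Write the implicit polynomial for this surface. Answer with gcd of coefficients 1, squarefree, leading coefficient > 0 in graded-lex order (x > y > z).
Degree: a generic line meets the surface in up to 2 points, so deg p = 2.
From the visible intercepts: the visible y-axis segment lies entirely on the surface; it meets the z-axis at z = 0 (among the integer gridlines); the visible x-axis segment lies entirely on the surface.
Assembling these constraints gives the stated polynomial.

x*y + 3*x*z - z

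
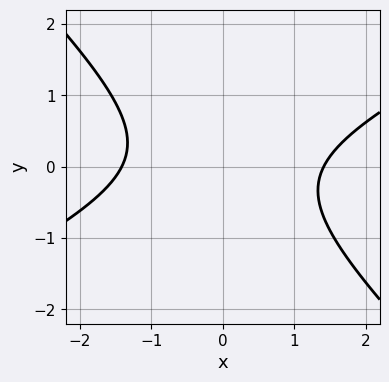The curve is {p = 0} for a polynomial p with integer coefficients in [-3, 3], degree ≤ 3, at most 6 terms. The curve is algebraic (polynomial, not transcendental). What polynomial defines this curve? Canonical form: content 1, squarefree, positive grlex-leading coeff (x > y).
First, the degree is 2 — no degree-1 curve has this shape.
Next, from the axis intercepts and sections: it misses every integer gridline on the y-axis.
Finally, matching integer coefficients to the picture gives p.

x^2 - x*y - 2*y^2 - 2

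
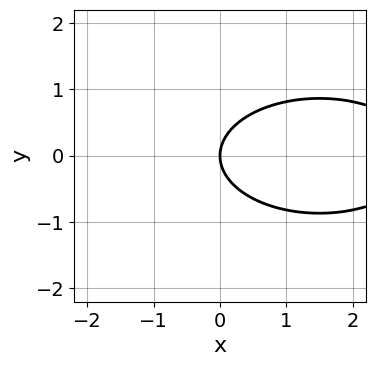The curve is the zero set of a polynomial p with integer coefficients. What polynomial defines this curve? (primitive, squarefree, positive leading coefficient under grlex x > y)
1. deg p = 2. No degree-1 curve has this shape.
2. Symmetries: mirror symmetry y ↦ −y ⇒ only even powers of y.
3. Reading off the gridlines: one x-axis crossing is at x = 0; it meets the y-axis at y = 0 (among the integer gridlines).
4. Together with the visible shape, these determine p as stated.

x^2 + 3*y^2 - 3*x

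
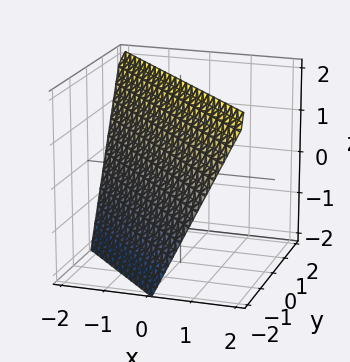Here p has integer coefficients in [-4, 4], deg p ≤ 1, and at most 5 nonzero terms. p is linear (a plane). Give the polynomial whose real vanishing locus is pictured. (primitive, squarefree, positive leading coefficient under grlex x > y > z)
1. The degree is 1 — the surface is flat (a plane).
2. From the visible intercepts: it meets the y-axis at y = -1 (among the integer gridlines); it meets the x-axis at x = -1 (among the integer gridlines).
3. Fitting integer coefficients to these (and the overall shape) gives p.

2*x + 2*y - z + 2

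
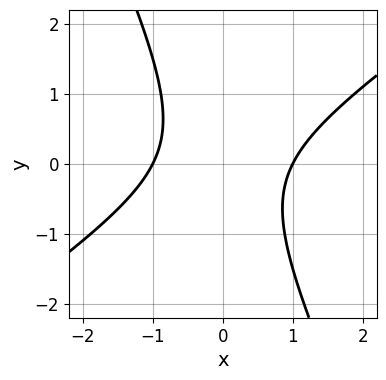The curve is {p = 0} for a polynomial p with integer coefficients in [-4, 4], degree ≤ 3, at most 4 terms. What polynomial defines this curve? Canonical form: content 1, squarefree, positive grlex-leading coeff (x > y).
3*x^2 - 3*x*y - 2*y^2 - 3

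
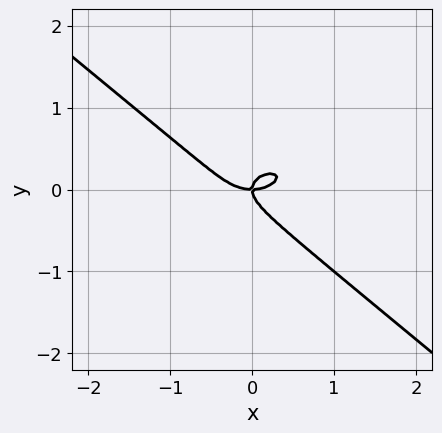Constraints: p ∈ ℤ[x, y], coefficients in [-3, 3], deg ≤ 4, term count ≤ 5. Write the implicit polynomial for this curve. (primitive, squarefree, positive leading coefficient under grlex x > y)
x^3 + x*y^2 + 3*y^3 - x*y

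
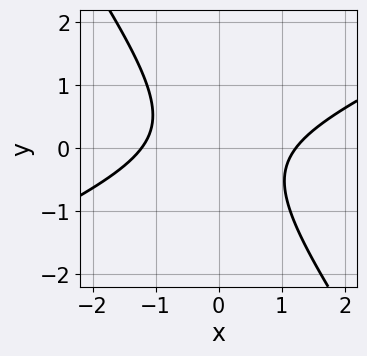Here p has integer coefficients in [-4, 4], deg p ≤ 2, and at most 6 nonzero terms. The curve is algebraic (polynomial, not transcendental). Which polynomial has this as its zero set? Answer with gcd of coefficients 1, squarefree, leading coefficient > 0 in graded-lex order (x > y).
1. Degree: no degree-1 curve has this shape, so deg p = 2.
2. From the axis intercepts and sections: the curve avoids every integer y-axis point in the box.
3. Matching integer coefficients to the picture gives p.

2*x^2 - 3*x*y - 3*y^2 - 3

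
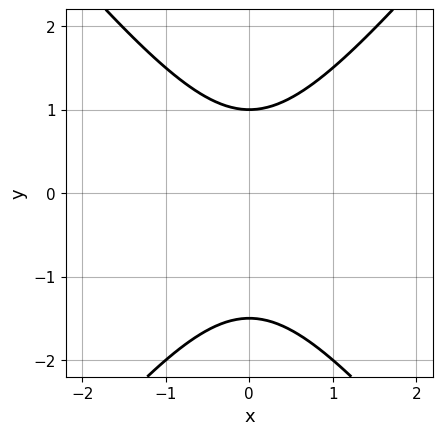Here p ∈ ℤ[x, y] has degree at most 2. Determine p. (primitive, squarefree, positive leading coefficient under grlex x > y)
(a) deg p = 2. No degree-1 curve has this shape.
(b) Symmetries: mirror symmetry x ↦ −x ⇒ only even powers of x.
(c) From the visible intercepts: one y-axis crossing is at y = 1; no x-intercept at any integer in the box.
(d) Assembling these constraints gives the stated polynomial.

3*x^2 - 2*y^2 - y + 3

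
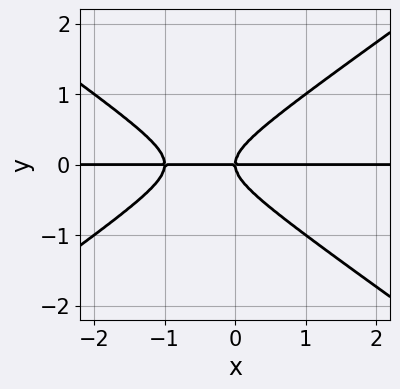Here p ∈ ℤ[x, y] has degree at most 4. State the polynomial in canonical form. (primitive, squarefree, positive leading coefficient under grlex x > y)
x^2*y - 2*y^3 + x*y

1. Degree: a generic line meets the curve in up to 3 points, so deg p = 3.
2. Against the integer gridlines: one y-axis crossing is at y = 0; the visible x-axis segment lies entirely on the curve.
3. Solving for integer coefficients yields p as stated.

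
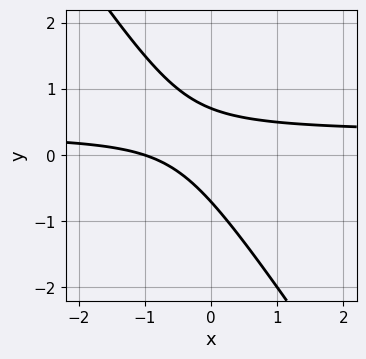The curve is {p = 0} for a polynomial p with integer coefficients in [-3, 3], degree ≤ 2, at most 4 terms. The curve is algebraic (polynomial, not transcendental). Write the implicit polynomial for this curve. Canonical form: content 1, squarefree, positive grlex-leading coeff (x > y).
3*x*y + 2*y^2 - x - 1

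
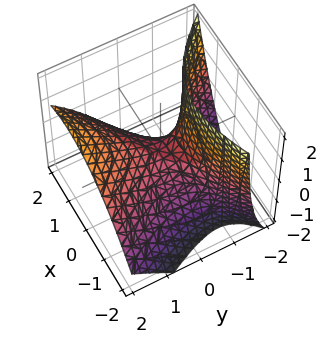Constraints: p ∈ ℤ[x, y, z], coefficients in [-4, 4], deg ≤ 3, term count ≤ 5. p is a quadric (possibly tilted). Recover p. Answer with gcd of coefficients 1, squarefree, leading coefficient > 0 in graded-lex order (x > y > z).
2*x^2 - 2*x*y - 2*y^2 + 3*y*z + 3*z

The degree is 2 — a generic line meets the surface in up to 2 points.
Checking where it meets the axes: it crosses the y-axis at the gridline y = 0; one z-axis crossing is at z = 0.
Together with the visible shape, these determine p as stated.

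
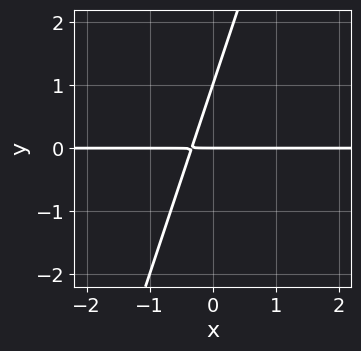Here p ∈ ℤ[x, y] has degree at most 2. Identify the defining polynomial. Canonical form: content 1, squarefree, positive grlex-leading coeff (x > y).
3*x*y - y^2 + y

deg p = 2. The shape is more complex than any degree-1 curve.
From the axis intercepts and sections: the y-axis gridline crossings are at y ∈ {0, 1}; the visible x-axis segment lies entirely on the curve.
These observations pin down the coefficients.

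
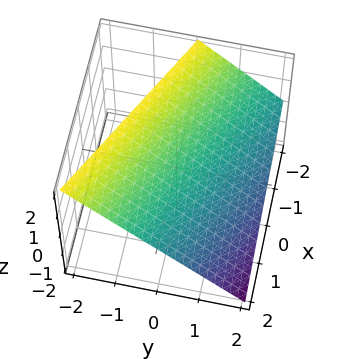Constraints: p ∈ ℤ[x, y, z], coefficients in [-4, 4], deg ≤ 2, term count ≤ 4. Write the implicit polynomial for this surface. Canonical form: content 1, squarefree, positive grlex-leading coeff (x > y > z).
1. Degree: every cross-section is a straight line — this is a plane, so deg p = 1.
2. From the axis intercepts and sections: it crosses the y-axis at the gridline y = 1; it meets the z-axis at z = 1 (among the integer gridlines).
3. These observations pin down the coefficients.

x + 2*y + 2*z - 2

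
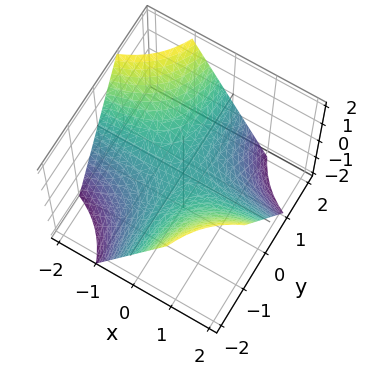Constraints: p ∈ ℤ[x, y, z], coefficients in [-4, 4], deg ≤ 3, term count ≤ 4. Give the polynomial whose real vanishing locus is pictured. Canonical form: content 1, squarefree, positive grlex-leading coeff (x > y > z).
x*y + z

(a) Degree: a saddle surface; a quadric, so deg p = 2.
(b) From the visible intercepts: it crosses the z-axis at the gridline z = 0; every point of the x-axis in the box is on the surface; the visible y-axis segment lies entirely on the surface.
(c) Assembling these constraints gives the stated polynomial.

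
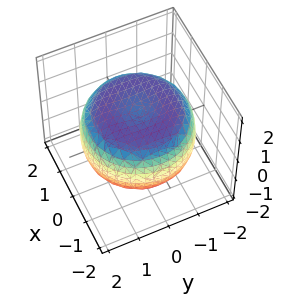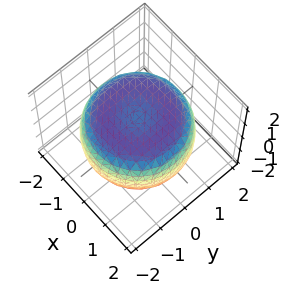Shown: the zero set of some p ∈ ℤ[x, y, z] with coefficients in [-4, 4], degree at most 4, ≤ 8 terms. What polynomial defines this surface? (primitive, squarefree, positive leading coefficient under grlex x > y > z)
x^4 + 2*x^2*y^2 + y^4 - 2*x^2 - 2*y^2 + 3*z^2 - 3

First, degree: no degree-3 surface has this shape, so deg p = 4.
Then, symmetries: the z-axis is an axis of rotation, so x and y enter only as x² + y².
Next, checking where it meets the axes: the z-axis gridline crossings are at z ∈ {-1, 1}; a circular section at z = 0 has radius between 1 and 2.
Finally, matching integer coefficients to the picture gives p.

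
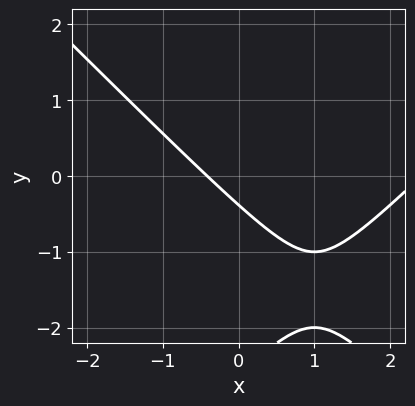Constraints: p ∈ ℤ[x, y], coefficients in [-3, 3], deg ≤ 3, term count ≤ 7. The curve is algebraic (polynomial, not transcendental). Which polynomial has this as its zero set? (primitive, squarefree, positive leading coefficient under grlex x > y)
(a) The degree is 2 — the shape is more complex than any degree-1 curve.
(b) Matching integer coefficients to the picture gives p.

x^2 - y^2 - 2*x - 3*y - 1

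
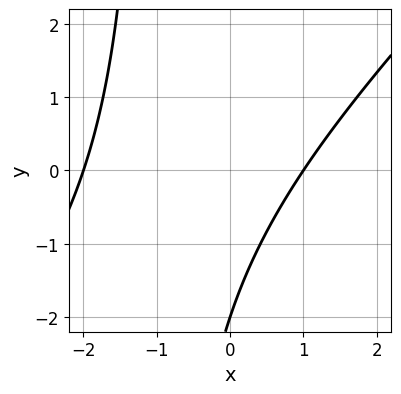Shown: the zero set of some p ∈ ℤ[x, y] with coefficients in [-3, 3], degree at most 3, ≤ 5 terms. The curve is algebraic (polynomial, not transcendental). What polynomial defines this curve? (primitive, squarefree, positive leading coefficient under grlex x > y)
deg p = 2. The shape is more complex than any degree-1 curve.
Observable constraints: among the integer gridlines, it crosses the x-axis at x ∈ {-2, 1}; it meets the y-axis at y = -2 (among the integer gridlines).
Assembling these constraints gives the stated polynomial.

x^2 - x*y + x - y - 2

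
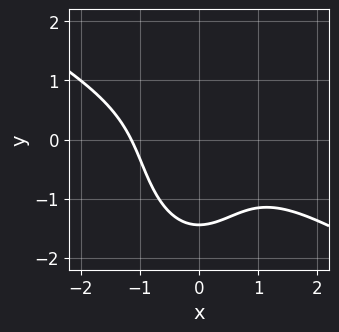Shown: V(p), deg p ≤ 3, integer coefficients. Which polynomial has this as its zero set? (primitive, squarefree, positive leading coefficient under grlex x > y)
2*x^3 + 3*x^2*y + y^3 + 3

deg p = 3. A generic line meets the curve in up to 3 points.
Solving for integer coefficients yields p as stated.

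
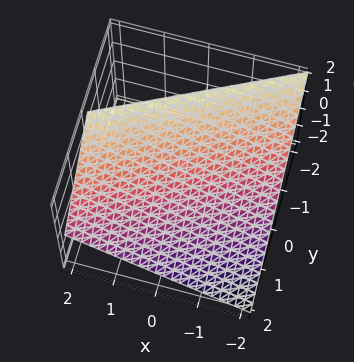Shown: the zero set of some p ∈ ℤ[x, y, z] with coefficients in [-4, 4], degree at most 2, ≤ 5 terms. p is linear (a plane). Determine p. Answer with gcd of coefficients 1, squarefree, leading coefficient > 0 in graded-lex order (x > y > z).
1. The degree is 1 — every cross-section is a straight line — this is a plane.
2. Checking where it meets the axes: it crosses the y-axis at the gridline y = 1; it meets the z-axis at z = 1 (among the integer gridlines).
3. Matching integer coefficients to the picture gives p. Check: (-2, 0, 0) on the x-axis lies on the surface, and p(-2, 0, 0) = 0. ✓

x - 2*y - 2*z + 2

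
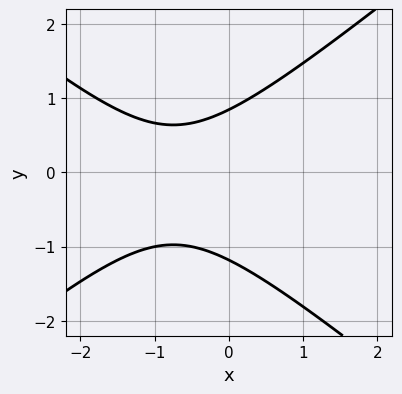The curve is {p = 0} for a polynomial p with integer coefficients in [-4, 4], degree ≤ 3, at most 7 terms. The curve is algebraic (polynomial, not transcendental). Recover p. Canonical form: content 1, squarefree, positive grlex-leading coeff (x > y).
2*x^2 - 3*y^2 + 3*x - y + 3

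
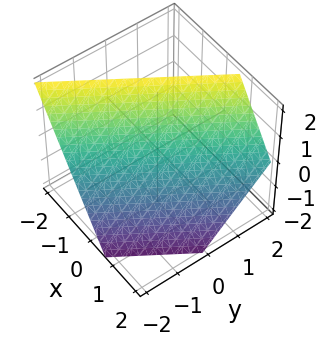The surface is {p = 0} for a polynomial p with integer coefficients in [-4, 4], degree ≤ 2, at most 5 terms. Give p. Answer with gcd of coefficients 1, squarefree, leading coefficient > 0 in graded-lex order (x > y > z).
deg p = 1. The surface is flat (a plane).
Reading off the gridlines: it crosses the z-axis at the gridline z = 1; it crosses the y-axis at the gridline y = -1.
Matching integer coefficients to the picture gives p.

3*x - 2*y + 2*z - 2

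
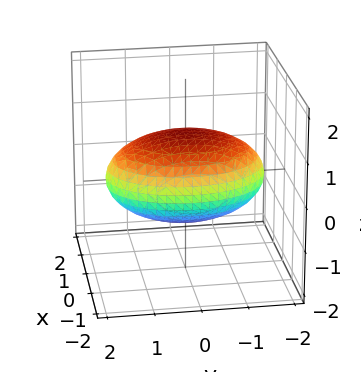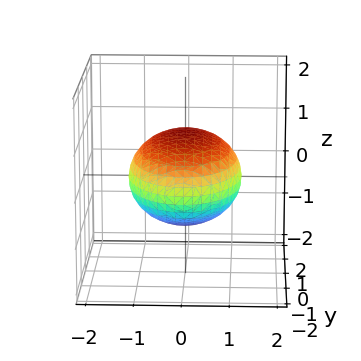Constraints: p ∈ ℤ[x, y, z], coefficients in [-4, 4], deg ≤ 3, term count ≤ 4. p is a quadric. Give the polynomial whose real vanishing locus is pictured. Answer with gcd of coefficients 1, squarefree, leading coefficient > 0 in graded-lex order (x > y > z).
The degree is 2 — bounded and convex; a quadric.
Symmetries: mirror symmetry z ↦ −z ⇒ only even powers of z; it's symmetric under x → −x, forcing even powers of x; mirror symmetry y ↦ −y ⇒ only even powers of y.
From the axis intercepts and sections: among the integer gridlines, it crosses the z-axis at z ∈ {-1, 1}.
Fitting integer coefficients to these (and the overall shape) gives p.

2*x^2 + y^2 + 3*z^2 - 3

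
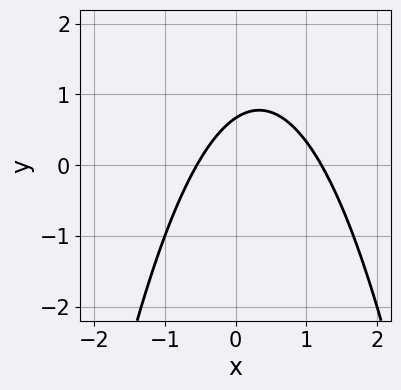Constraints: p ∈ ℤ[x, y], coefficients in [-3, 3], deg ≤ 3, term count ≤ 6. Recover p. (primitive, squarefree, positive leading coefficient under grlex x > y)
The degree is 2 — a generic line meets the curve in up to 2 points.
The integer polynomial consistent with all of this is the stated p.

3*x^2 - 2*x + 3*y - 2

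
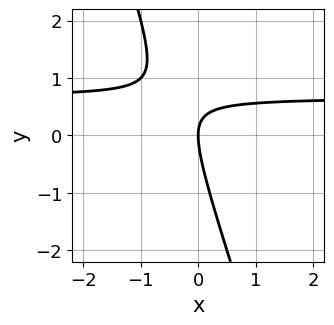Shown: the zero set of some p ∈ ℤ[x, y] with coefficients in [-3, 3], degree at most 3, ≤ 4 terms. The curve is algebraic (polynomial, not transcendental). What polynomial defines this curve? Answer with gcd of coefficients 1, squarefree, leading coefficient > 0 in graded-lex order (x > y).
3*x*y + y^2 - 2*x

deg p = 2. No degree-1 curve has this shape.
Observable constraints: it crosses the y-axis at the gridline y = 0; one x-axis crossing is at x = 0.
Matching integer coefficients to the picture gives p.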